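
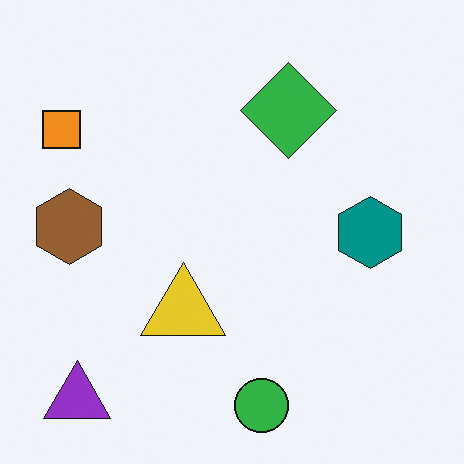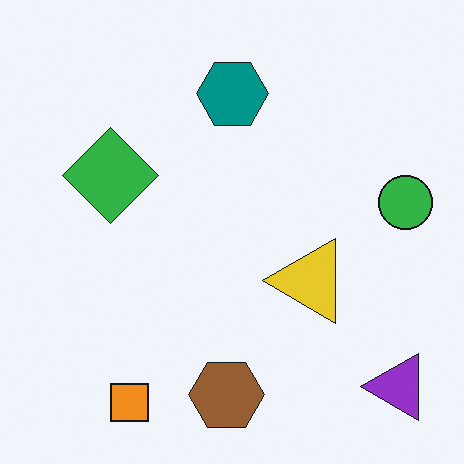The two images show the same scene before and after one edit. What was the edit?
The transformation is: rotated 90° counter-clockwise.

The purple triangle sits in the bottom-left of the first image and the bottom-right of the second — consistent with a whole-image 90° counter-clockwise rotation.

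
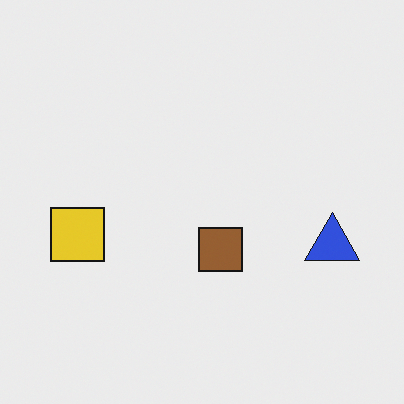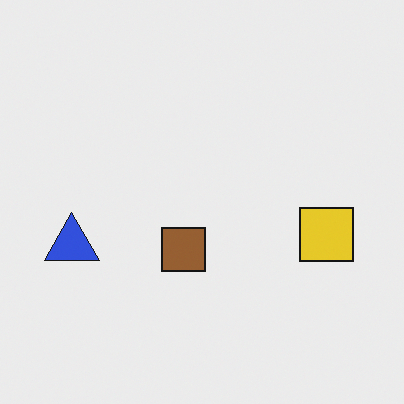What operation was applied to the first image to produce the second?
The image was flipped horizontally (left ↔ right).

The blue triangle is in the right of the first image and the left of the second — shapes on opposite sides of the vertical midline have swapped in a mirror flip.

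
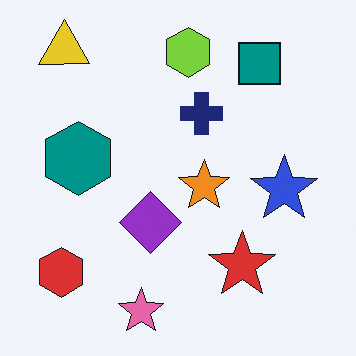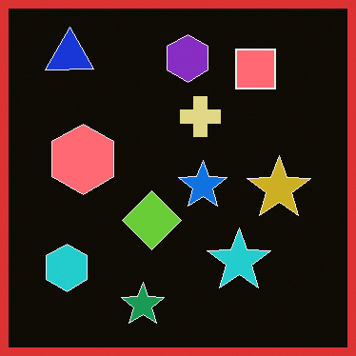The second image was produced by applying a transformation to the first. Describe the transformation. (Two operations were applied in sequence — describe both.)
It was color-inverted (negative), then framed with a red border.

The light background has become dark and every shape's color is its complement — a photographic negative. A solid red frame runs around the edge of the second image, with the content slightly shrunk inside it.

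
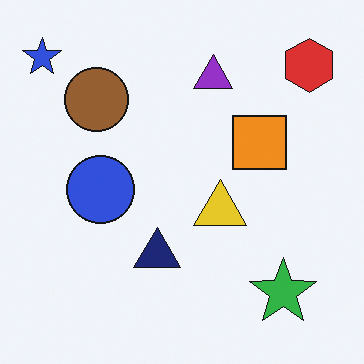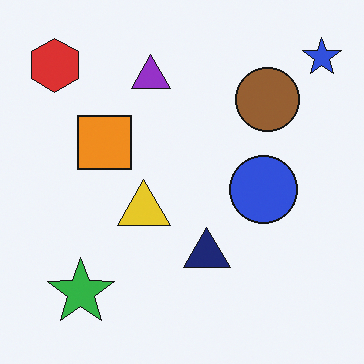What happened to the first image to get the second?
It was flipped horizontally (left ↔ right).

The blue star is in the top-left of the first image and the top-right of the second — shapes on opposite sides of the vertical midline have swapped in a mirror flip.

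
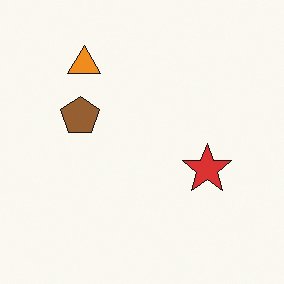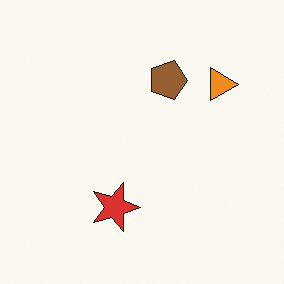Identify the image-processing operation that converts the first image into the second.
The image was rotated 90° clockwise.

The orange triangle sits in the top-left of the first image and the top-right of the second — consistent with a whole-image 90° clockwise rotation.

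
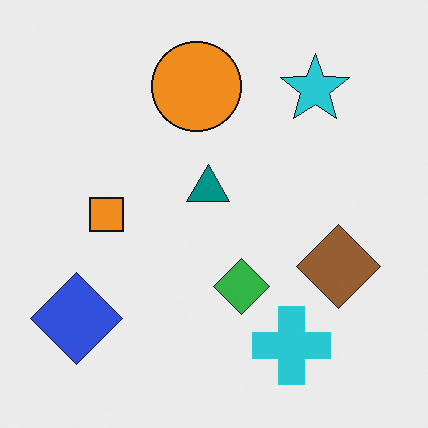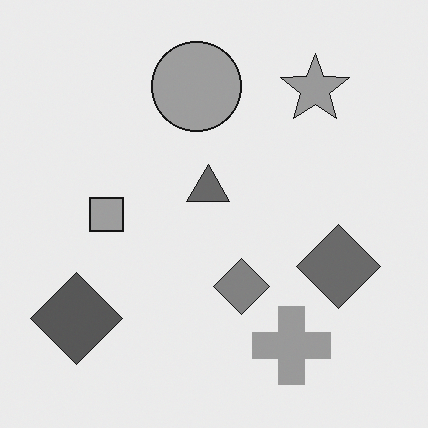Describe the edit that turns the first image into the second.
The image was converted to grayscale.

All color is removed — every shape is now a shade of grey.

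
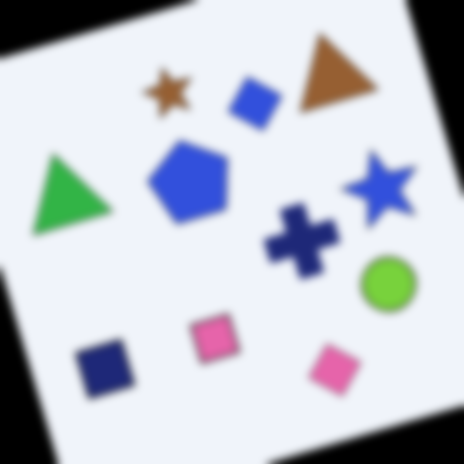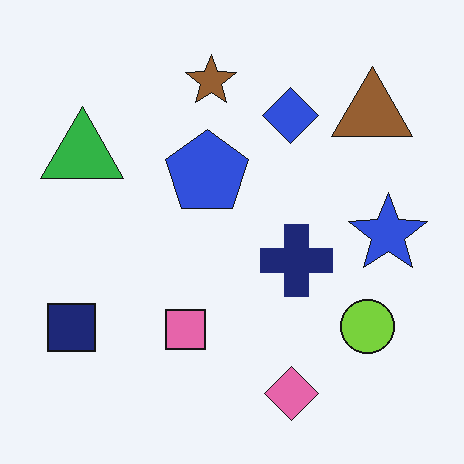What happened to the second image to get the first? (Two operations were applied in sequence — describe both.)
The image was rotated counter-clockwise by a clearly visible amount, then noticeably gaussian-blurred.

Every shape is tilted by the same angle and the image corners show triangular fill wedges — a whole-image rotation by a non-right angle. Shape edges and outlines are uniformly softened across the whole image.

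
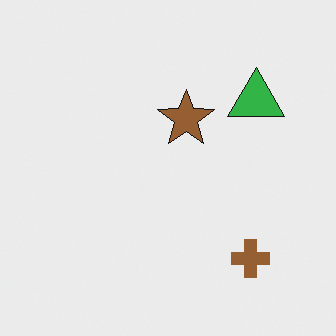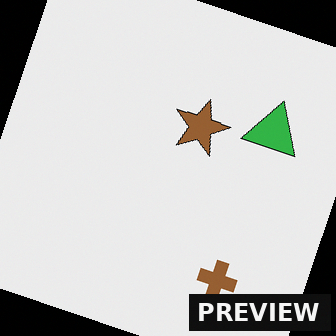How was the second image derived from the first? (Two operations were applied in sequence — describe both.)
The image was rotated clockwise by a moderate amount, then watermarked with the text "PREVIEW" in the lower-right corner.

Every shape is tilted by the same angle and the image corners show triangular fill wedges — a whole-image rotation by a non-right angle. A dark label reading "PREVIEW" appears in the lower-right corner.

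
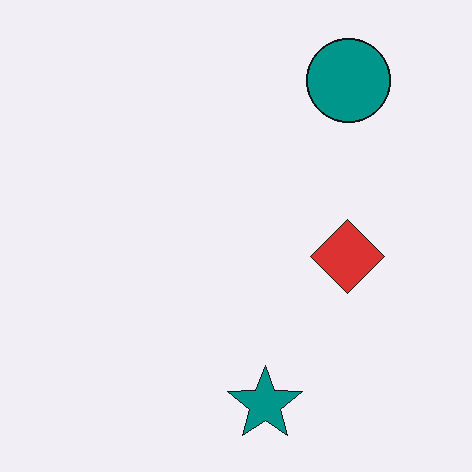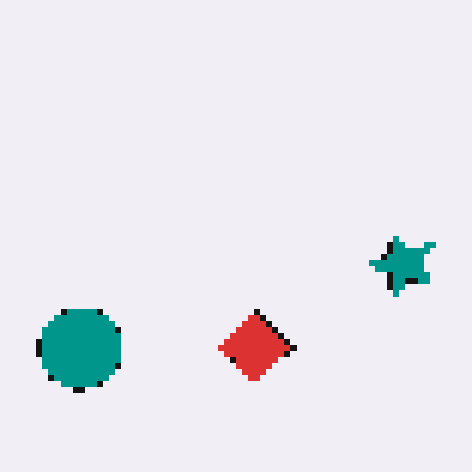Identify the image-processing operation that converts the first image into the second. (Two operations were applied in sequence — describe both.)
The second image is the first transposed (reflected across the top-left ↔ bottom-right diagonal), then moderately pixelated.

Shapes have swapped their row and column positions — what was in the top-right is now in the bottom-left — a diagonal reflection. Shapes are reduced to large square blocks; fine edges and outlines are lost — a downscale-then-upscale (mosaic) effect.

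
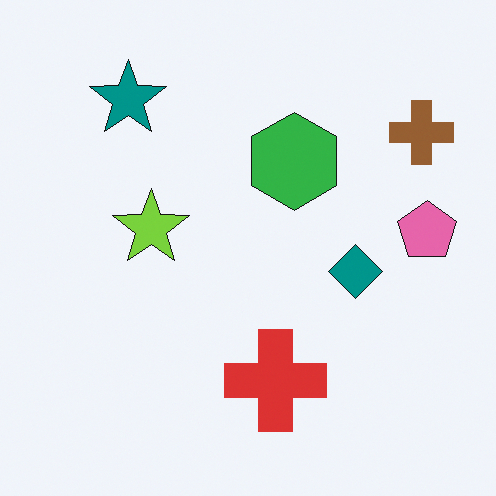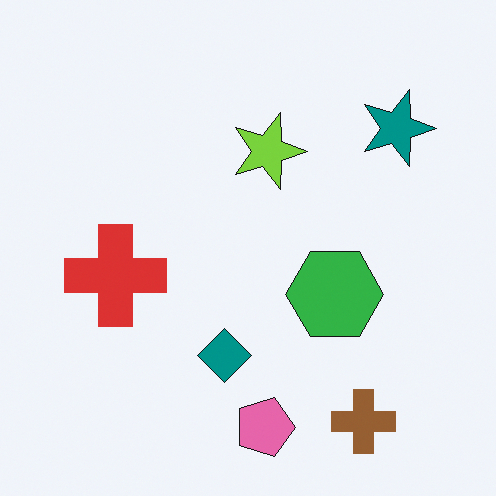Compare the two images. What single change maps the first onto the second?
This is the original image rotated 90° clockwise.

The brown cross sits in the top-right of the first image and the bottom-right of the second — consistent with a whole-image 90° clockwise rotation.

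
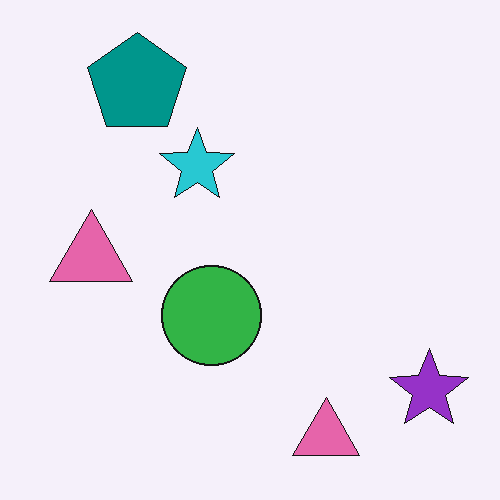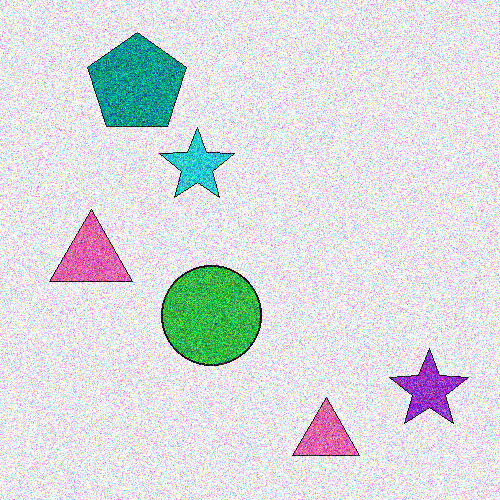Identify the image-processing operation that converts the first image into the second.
The second image is the first degraded with a thick layer of grain.

Random speckle covers the whole image, including the flat background.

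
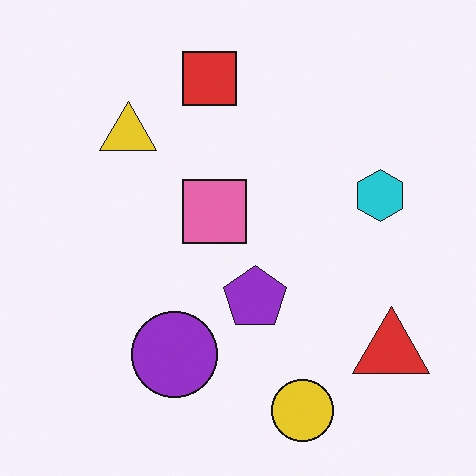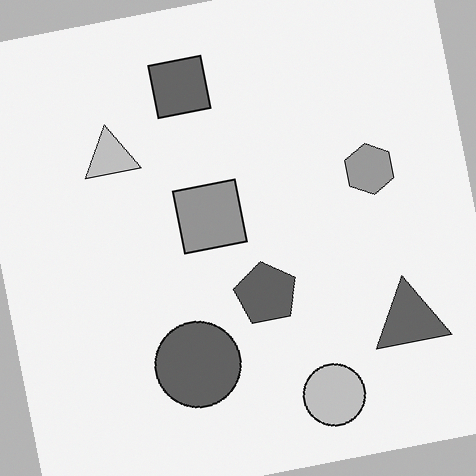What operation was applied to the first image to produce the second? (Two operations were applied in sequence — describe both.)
The second image is the first converted to grayscale, then rotated counter-clockwise by a few degrees.

All color is removed — every shape is now a shade of grey. Every shape is tilted by the same angle and the image corners show triangular fill wedges — a whole-image rotation by a non-right angle.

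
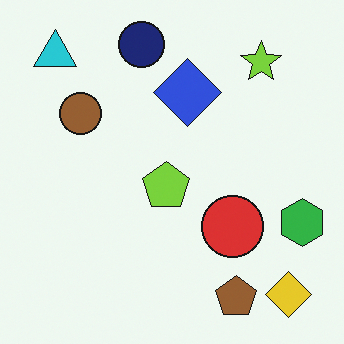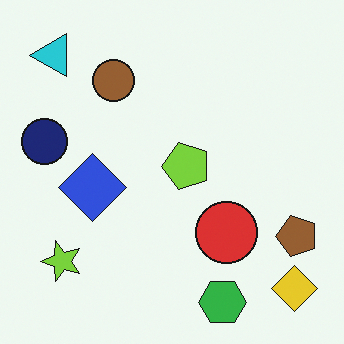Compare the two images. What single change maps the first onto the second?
This is the original image transposed (reflected across the top-left ↔ bottom-right diagonal).

Shapes have swapped their row and column positions — what was in the top-right is now in the bottom-left — a diagonal reflection.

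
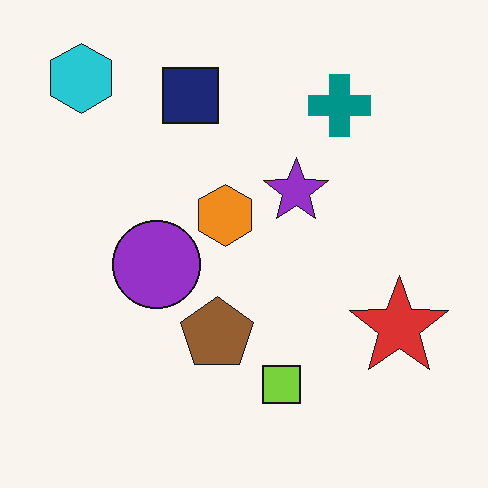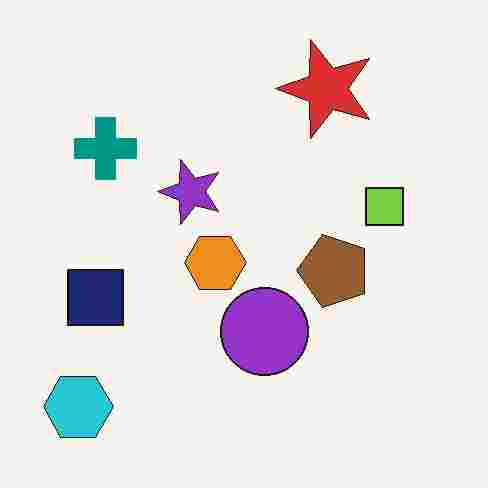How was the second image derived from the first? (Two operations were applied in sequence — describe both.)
The image was rotated 90° counter-clockwise, then heavily JPEG-compressed with obvious blocking artifacts.

The cyan hexagon sits in the top-left of the first image and the bottom-left of the second — consistent with a whole-image 90° counter-clockwise rotation. Blocky 8×8 compression artifacts appear around shape edges and the flat background shows ringing — characteristic JPEG degradation.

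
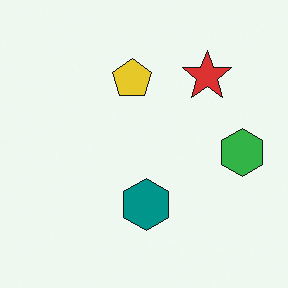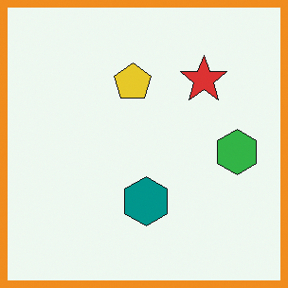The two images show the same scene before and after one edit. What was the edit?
The second image is the first framed with a orange border.

A solid orange frame runs around the edge of the second image, with the content slightly shrunk inside it.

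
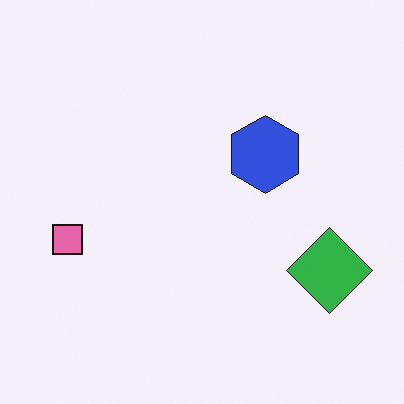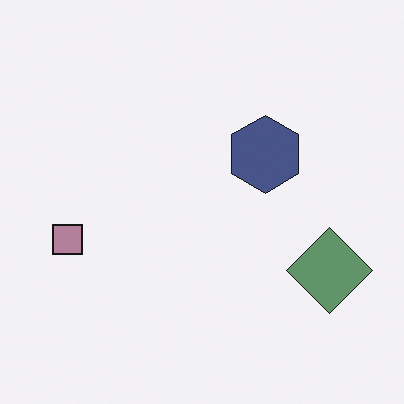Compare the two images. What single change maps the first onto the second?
Heavily desaturated.

All colors are more muted and greyish — a global saturation change.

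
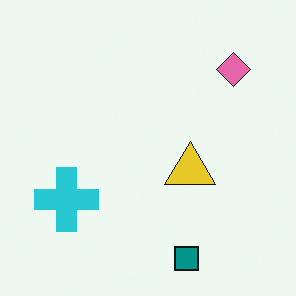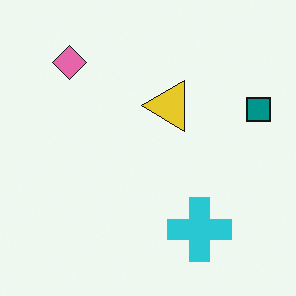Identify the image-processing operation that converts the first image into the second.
Rotated 90° counter-clockwise.

The teal square sits in the bottom of the first image and the right of the second — consistent with a whole-image 90° counter-clockwise rotation.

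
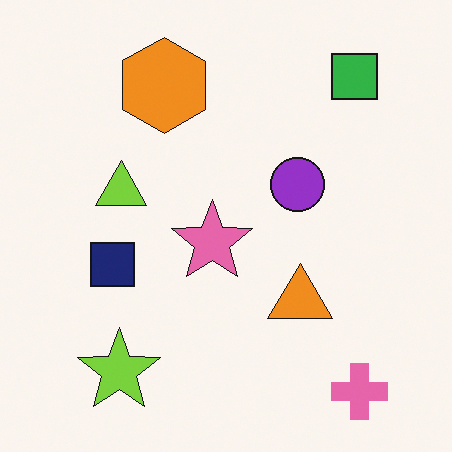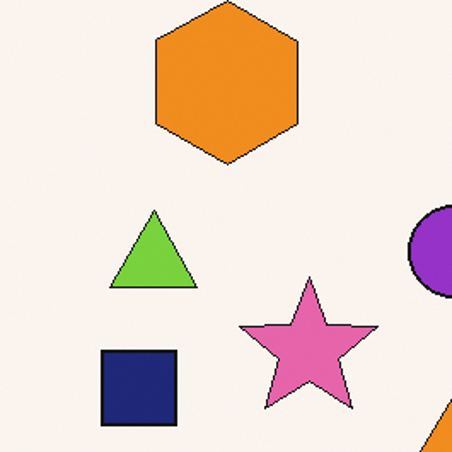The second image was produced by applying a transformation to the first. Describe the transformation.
The transformation is: cropped tightly and scaled back up.

The visible shapes are larger and the field of view is narrower; shapes near the original edges may be partly or wholly outside the frame — a crop-and-rescale.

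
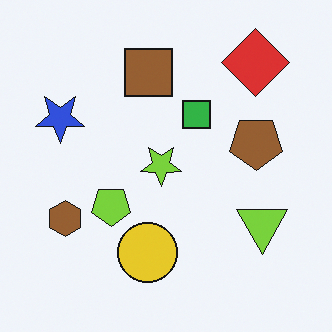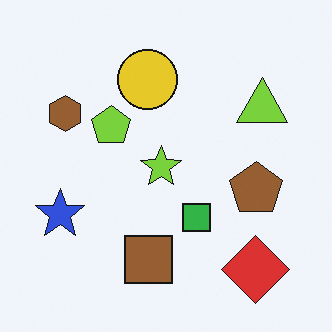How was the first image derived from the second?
The first image is the second flipped vertically (top ↔ bottom).

The red diamond is in the bottom-right of the second image and the top-right of the first — shapes on opposite sides of the horizontal midline have swapped in a mirror flip.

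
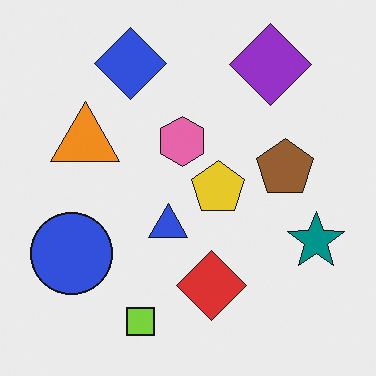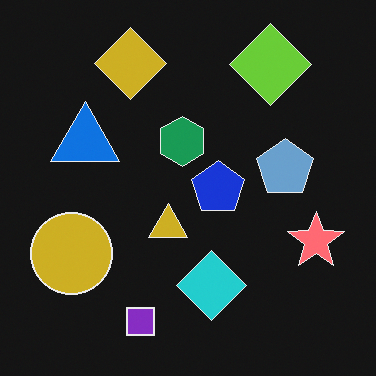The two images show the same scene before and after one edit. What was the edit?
This is the original image color-inverted (negative).

The light background has become dark and every shape's color is its complement — a photographic negative.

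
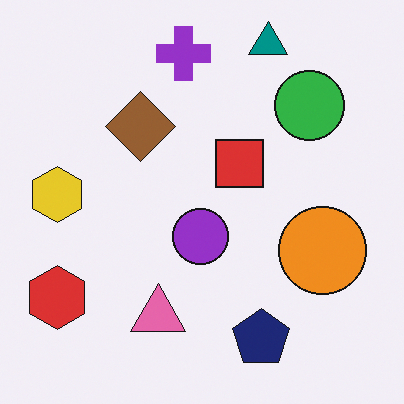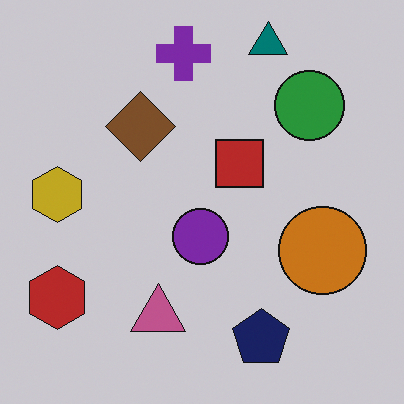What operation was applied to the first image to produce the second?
The second image is the first slightly darkened.

Every pixel — background and shapes alike — is uniformly darkened.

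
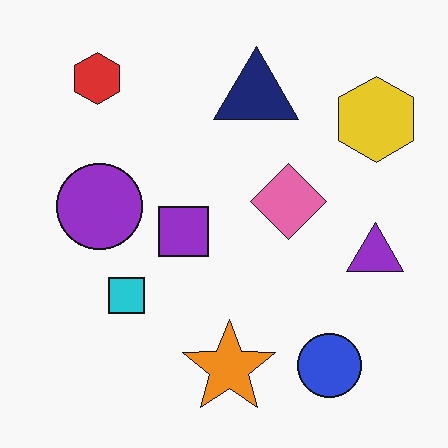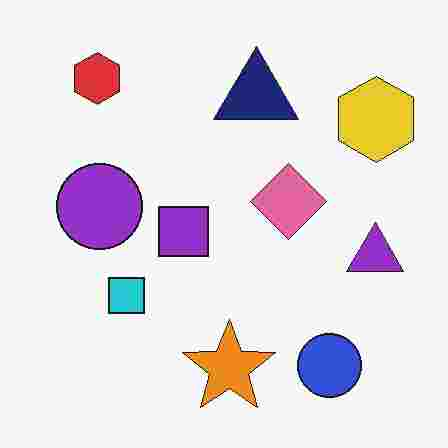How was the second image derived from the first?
It was degraded with heavy JPEG compression.

Blocky 8×8 compression artifacts appear around shape edges and the flat background shows ringing — characteristic JPEG degradation.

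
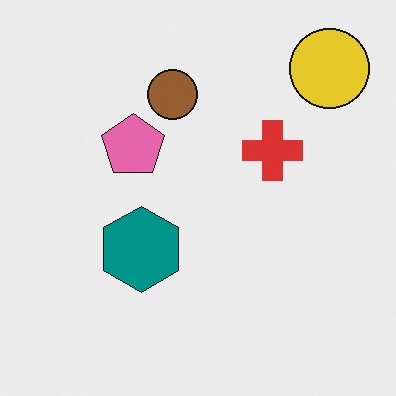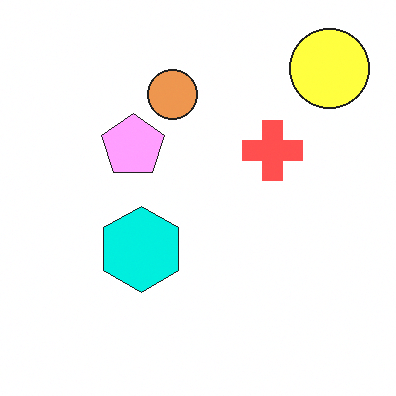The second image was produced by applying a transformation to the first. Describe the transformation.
The second image is the first brightened a lot.

Every pixel — background and shapes alike — is uniformly brightened.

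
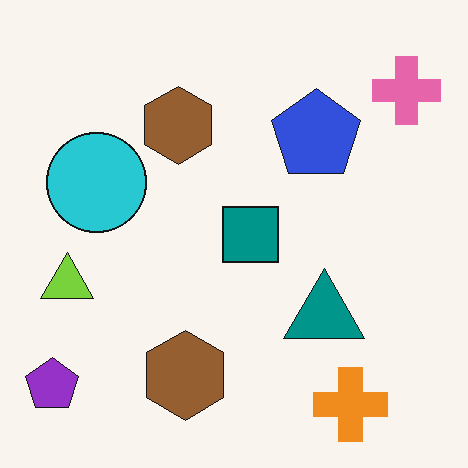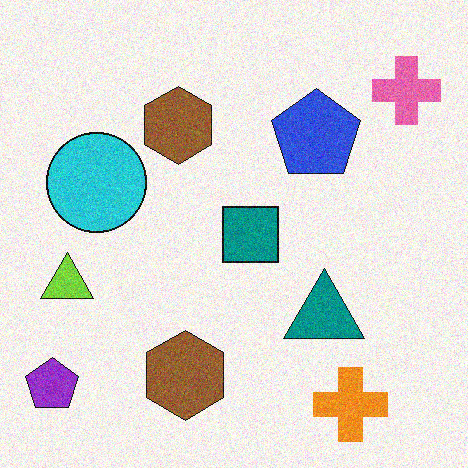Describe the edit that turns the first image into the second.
Degraded with visible gaussian noise.

Random speckle covers the whole image, including the flat background.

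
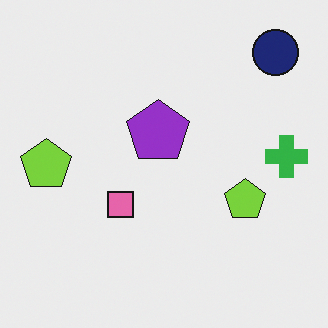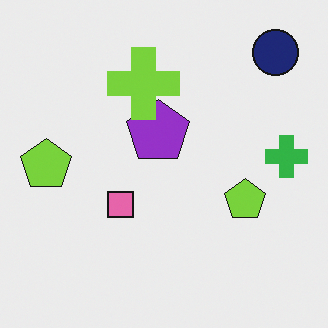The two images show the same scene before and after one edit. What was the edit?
The transformation is: overlaid with an additional lime cross.

A lime cross appears in the second image that is absent from the first.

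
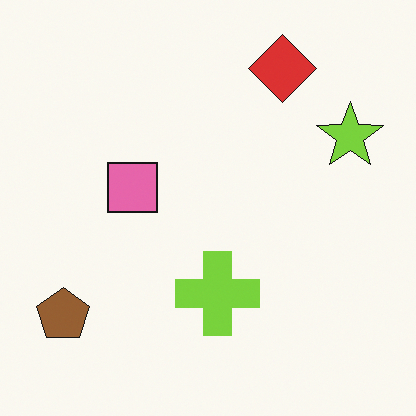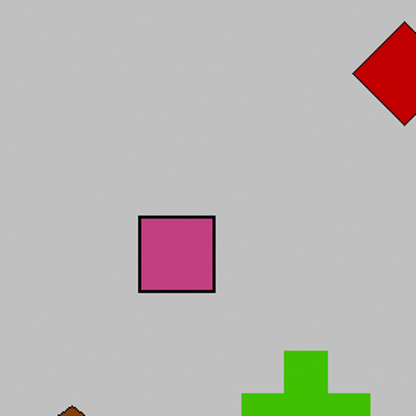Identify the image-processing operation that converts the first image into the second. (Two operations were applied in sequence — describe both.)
This is the original image heavily posterized to just a handful of flat colors, then cropped to a modestly smaller region and rescaled.

Each flat color has snapped to a coarser quantized level — most visibly, the near-white background has dropped to a flat grey. The visible shapes are larger and the field of view is narrower; shapes near the original edges may be partly or wholly outside the frame — a crop-and-rescale.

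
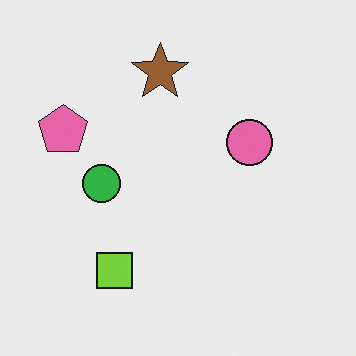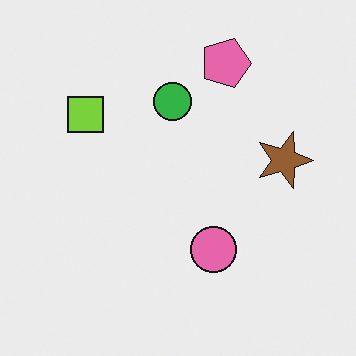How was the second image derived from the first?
The transformation is: rotated 90° clockwise.

The pink pentagon sits in the left of the first image and the top of the second — consistent with a whole-image 90° clockwise rotation.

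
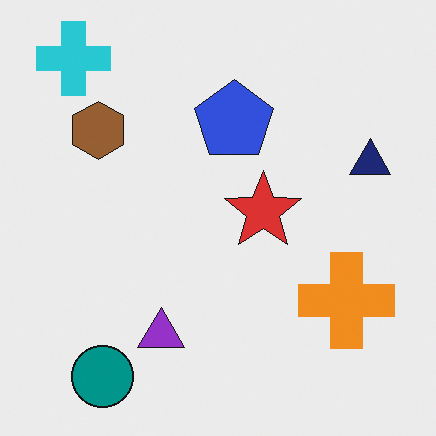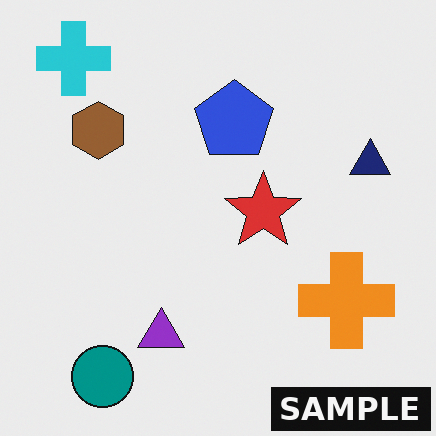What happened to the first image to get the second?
This is the original image watermarked with the text "SAMPLE" in the lower-right corner.

A dark label reading "SAMPLE" appears in the lower-right corner.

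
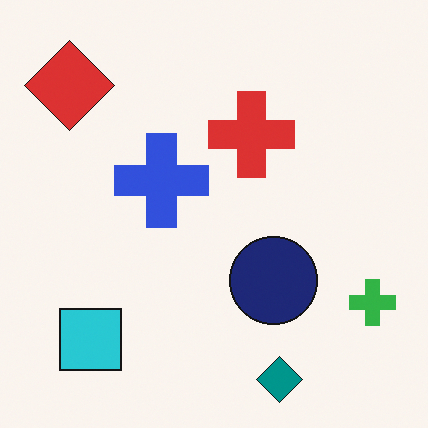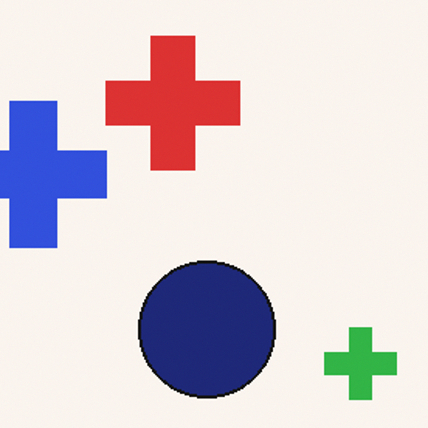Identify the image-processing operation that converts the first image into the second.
The image was cropped slightly and scaled back up.

The visible shapes are larger and the field of view is narrower; shapes near the original edges may be partly or wholly outside the frame — a crop-and-rescale.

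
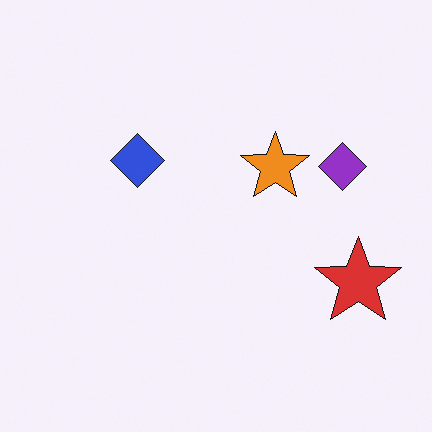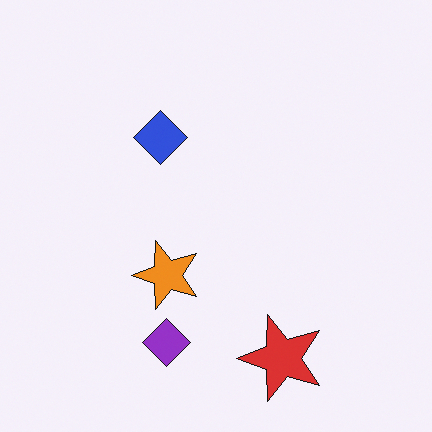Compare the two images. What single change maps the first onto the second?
It was transposed (reflected across the top-left ↔ bottom-right diagonal).

Shapes have swapped their row and column positions — what was in the top-right is now in the bottom-left — a diagonal reflection.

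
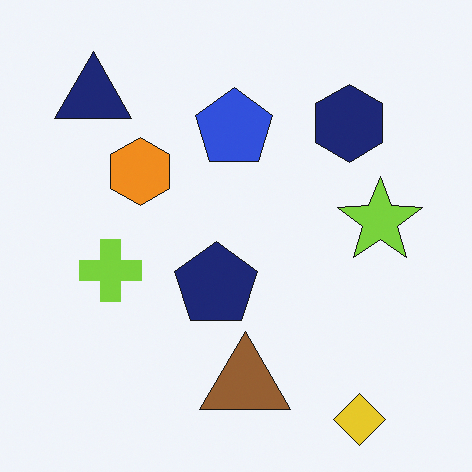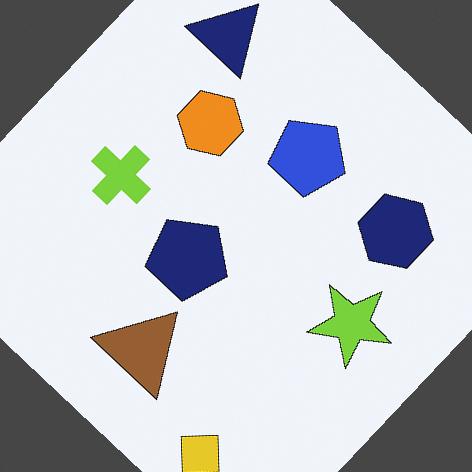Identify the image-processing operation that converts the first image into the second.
The transformation is: rotated clockwise by a large amount — several tens of degrees.

Every shape is tilted by the same angle and the image corners show triangular fill wedges — a whole-image rotation by a non-right angle.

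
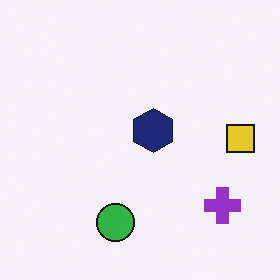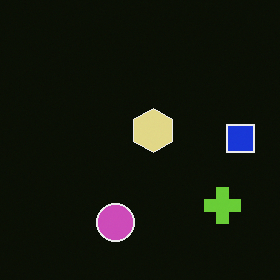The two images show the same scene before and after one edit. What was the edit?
The second image is the first color-inverted (negative).

The light background has become dark and every shape's color is its complement — a photographic negative.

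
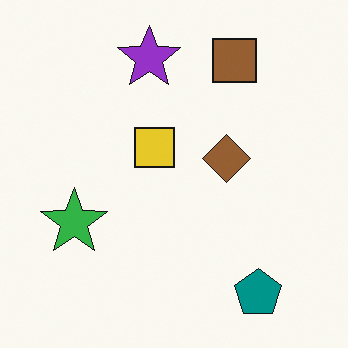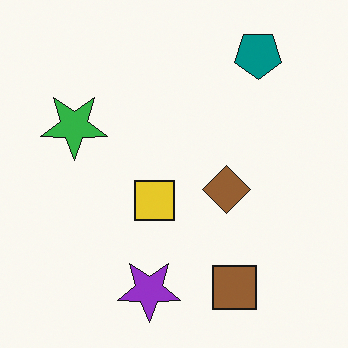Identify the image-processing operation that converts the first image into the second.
The transformation is: flipped vertically (top ↔ bottom).

The teal pentagon is in the bottom-right of the first image and the top-right of the second — shapes on opposite sides of the horizontal midline have swapped in a mirror flip.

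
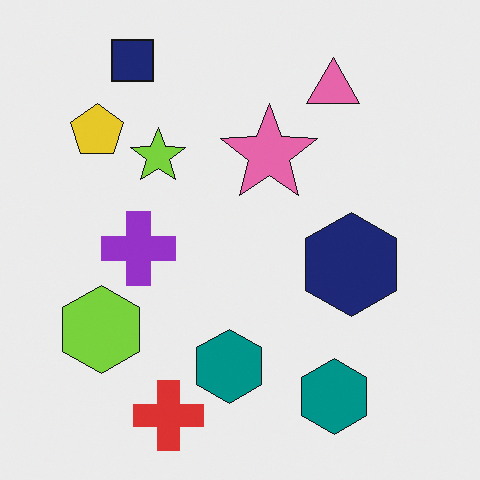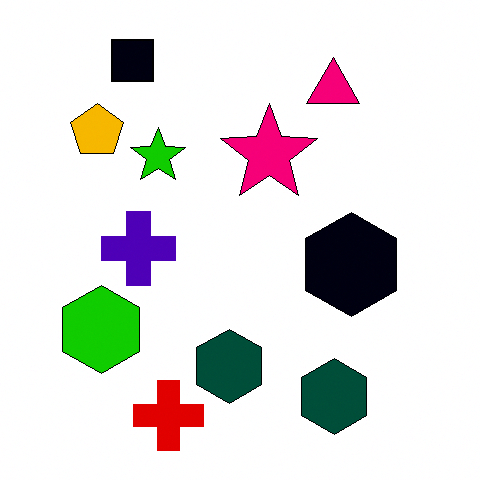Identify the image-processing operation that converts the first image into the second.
The second image is the first boosted in contrast.

Tones are pushed away from mid-grey across the whole image — a global contrast change.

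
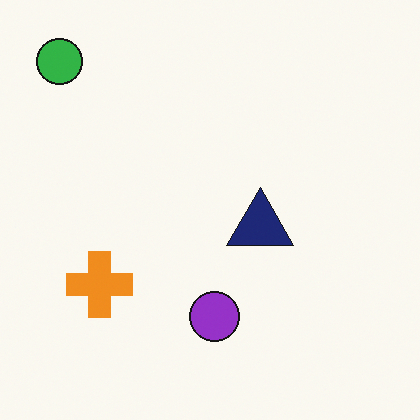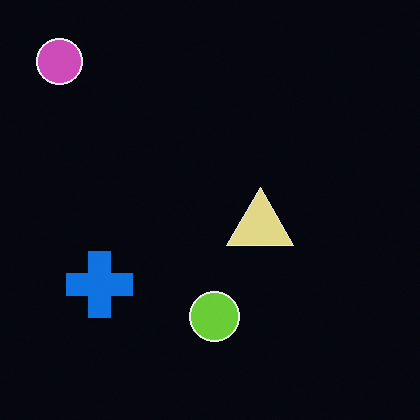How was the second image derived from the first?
The transformation is: color-inverted (negative).

The light background has become dark and every shape's color is its complement — a photographic negative.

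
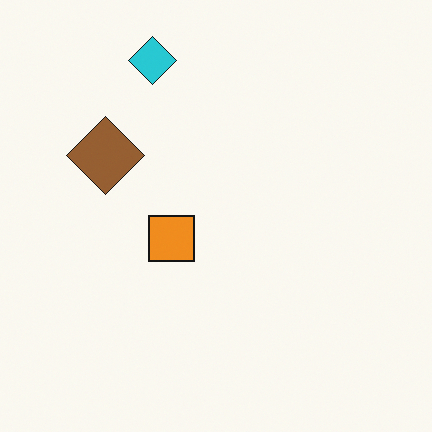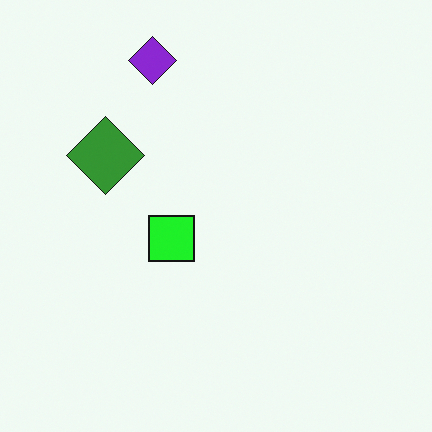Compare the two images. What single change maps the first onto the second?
The transformation is: hue-shifted through roughly a third of the color wheel.

Every shape's color has rotated by the same amount around the hue wheel — a uniform hue shift.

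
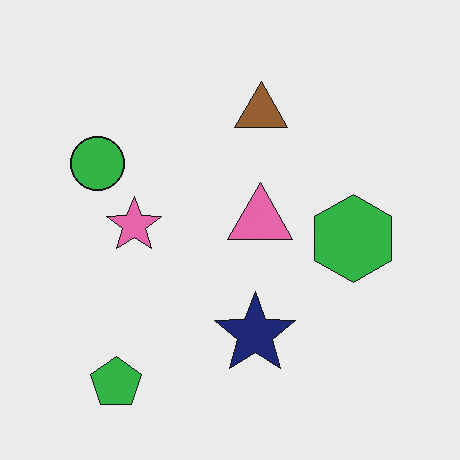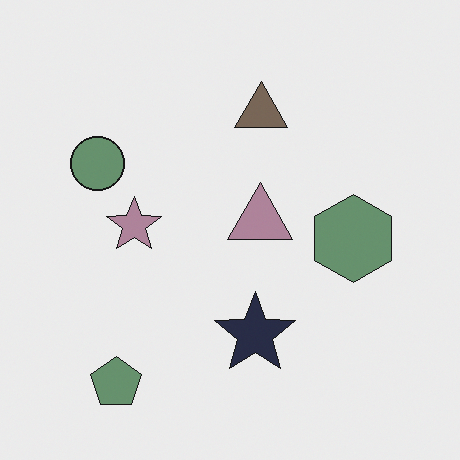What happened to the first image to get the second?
The transformation is: heavily desaturated.

All colors are more muted and greyish — a global saturation change.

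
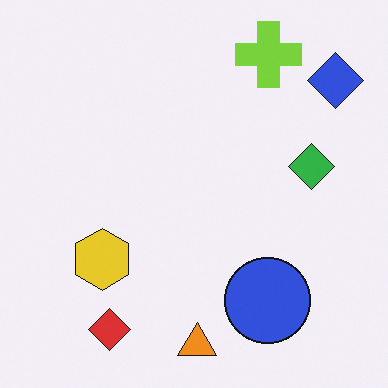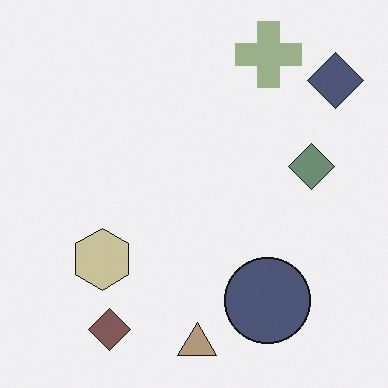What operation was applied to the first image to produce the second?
The second image is the first made much more muted (saturation change).

All colors are more muted and greyish — a global saturation change.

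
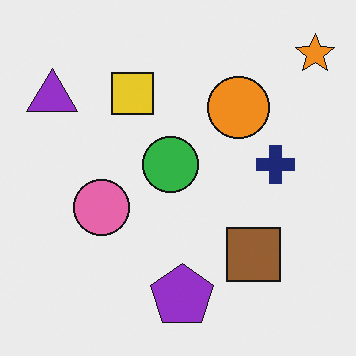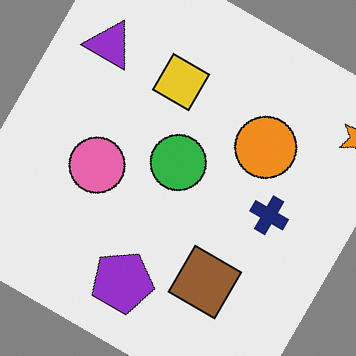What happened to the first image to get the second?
This is the original image rotated clockwise by a large amount — several tens of degrees.

Every shape is tilted by the same angle and the image corners show triangular fill wedges — a whole-image rotation by a non-right angle.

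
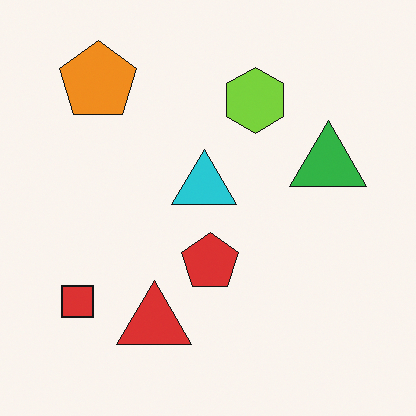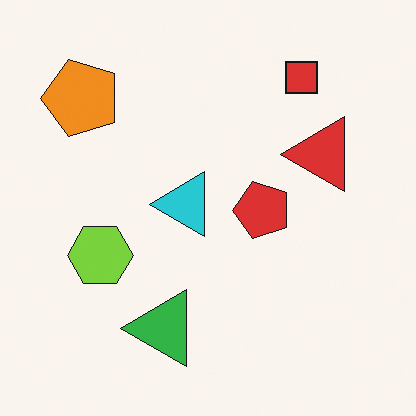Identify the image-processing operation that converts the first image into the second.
Transposed (reflected across the top-left ↔ bottom-right diagonal).

Shapes have swapped their row and column positions — what was in the top-right is now in the bottom-left — a diagonal reflection.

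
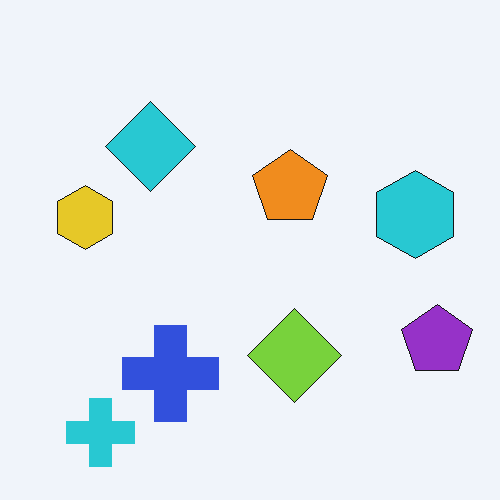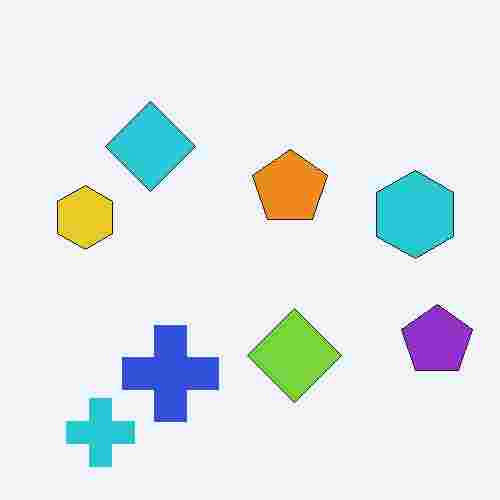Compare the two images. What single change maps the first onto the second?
This is the original image degraded with heavy JPEG compression.

Blocky 8×8 compression artifacts appear around shape edges and the flat background shows ringing — characteristic JPEG degradation.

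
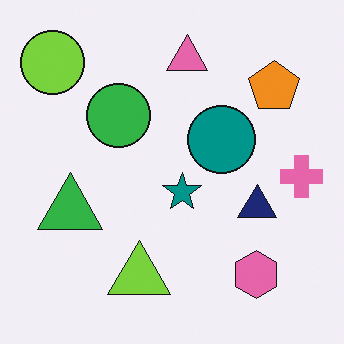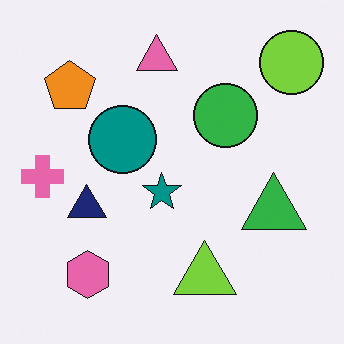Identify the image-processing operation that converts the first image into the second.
This is the original image flipped horizontally (left ↔ right).

The pink cross is in the right of the first image and the left of the second — shapes on opposite sides of the vertical midline have swapped in a mirror flip.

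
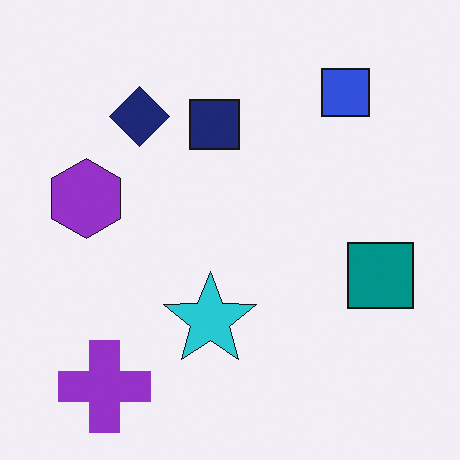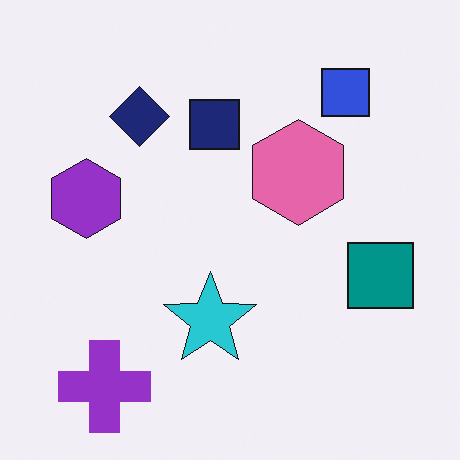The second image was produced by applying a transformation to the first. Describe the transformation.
This is the original image overlaid with an additional pink hexagon.

A pink hexagon appears in the second image that is absent from the first.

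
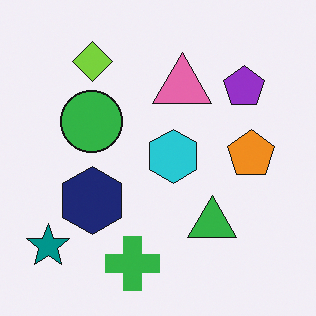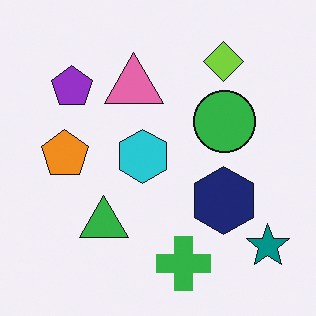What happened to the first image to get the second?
The image was flipped horizontally (left ↔ right).

The teal star is in the bottom-left of the first image and the bottom-right of the second — shapes on opposite sides of the vertical midline have swapped in a mirror flip.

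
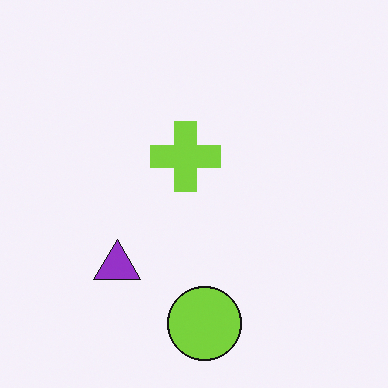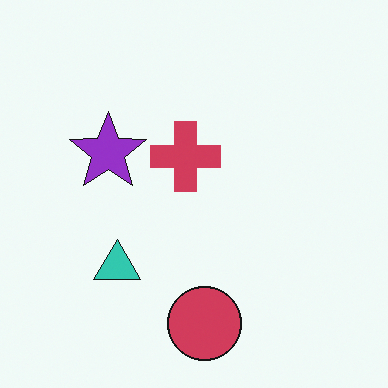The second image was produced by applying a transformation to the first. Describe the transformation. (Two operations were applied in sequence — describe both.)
The image was hue-shifted by a large amount, then overlaid with an additional purple star.

Every shape's color has rotated by the same amount around the hue wheel — a uniform hue shift. A purple star appears in the second image that is absent from the first.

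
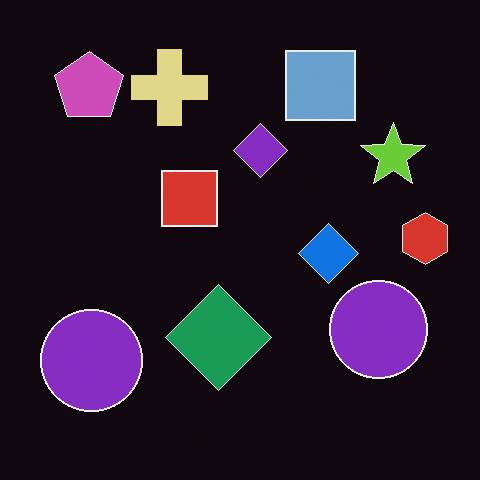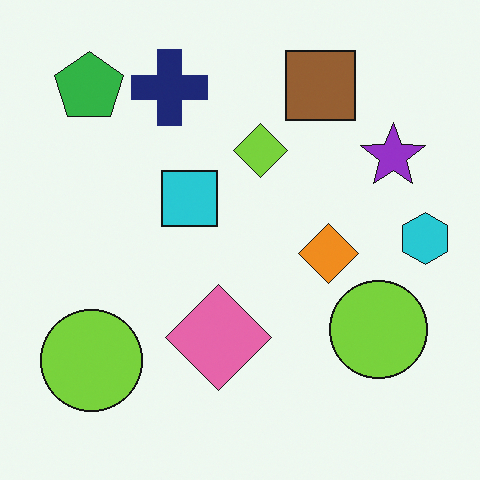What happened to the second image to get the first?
This is the original image color-inverted (negative).

The light background has become dark and every shape's color is its complement — a photographic negative.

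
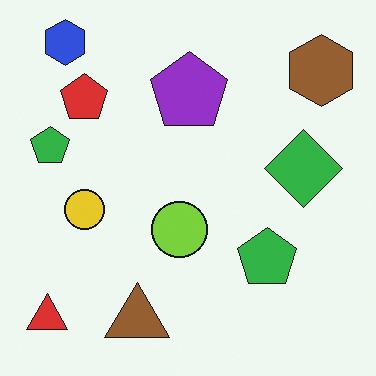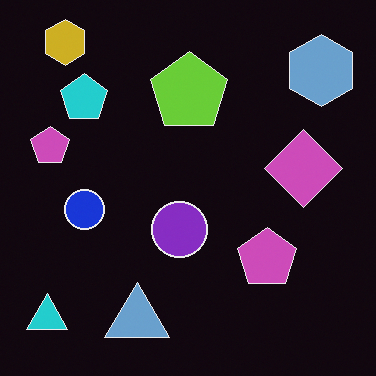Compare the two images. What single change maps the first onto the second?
Color-inverted (negative).

The light background has become dark and every shape's color is its complement — a photographic negative.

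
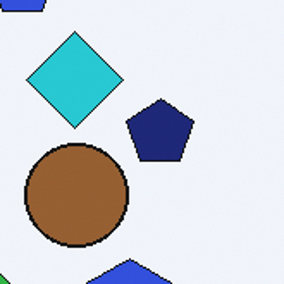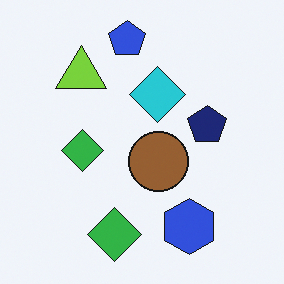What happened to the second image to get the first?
The first image is the second cropped tightly and scaled back up.

The visible shapes are larger and the field of view is narrower; shapes near the original edges may be partly or wholly outside the frame — a crop-and-rescale.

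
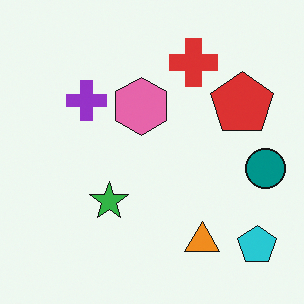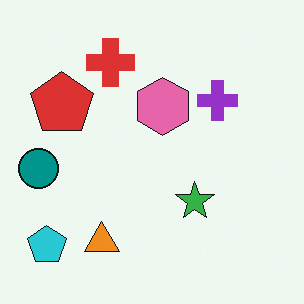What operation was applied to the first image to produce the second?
The transformation is: flipped horizontally (left ↔ right).

The teal circle is in the right of the first image and the left of the second — shapes on opposite sides of the vertical midline have swapped in a mirror flip.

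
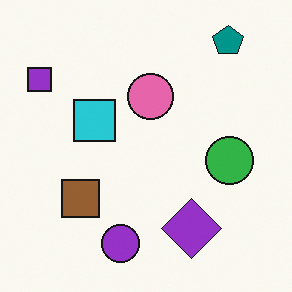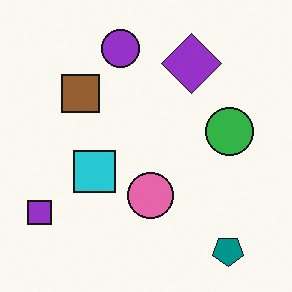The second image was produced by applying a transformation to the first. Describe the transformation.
The image was flipped vertically (top ↔ bottom).

The teal pentagon is in the top-right of the first image and the bottom-right of the second — shapes on opposite sides of the horizontal midline have swapped in a mirror flip.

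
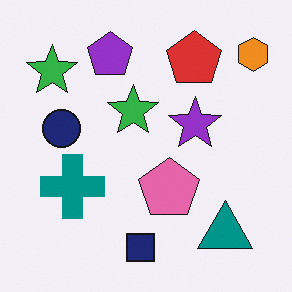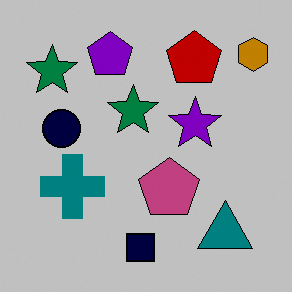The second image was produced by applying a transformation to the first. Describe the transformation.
The image was aggressively posterized.

Each flat color has snapped to a coarser quantized level — most visibly, the near-white background has dropped to a flat grey.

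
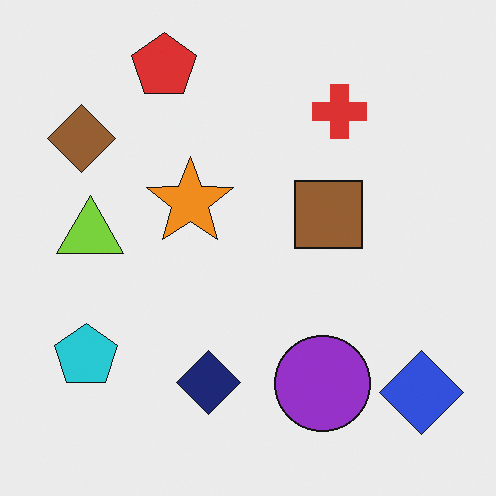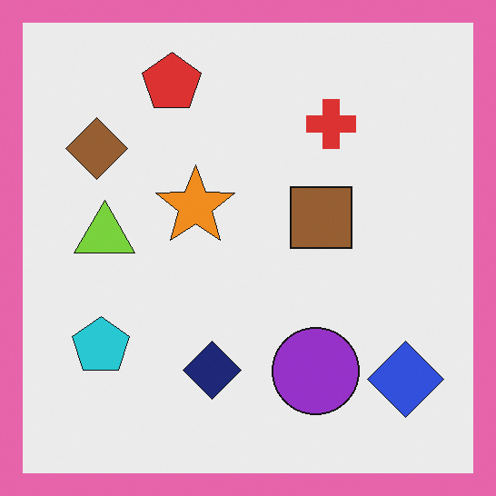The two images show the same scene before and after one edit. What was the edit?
The second image is the first framed with a pink border.

A solid pink frame runs around the edge of the second image, with the content slightly shrunk inside it.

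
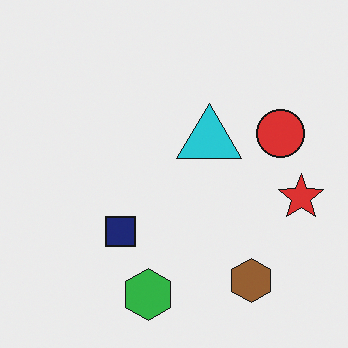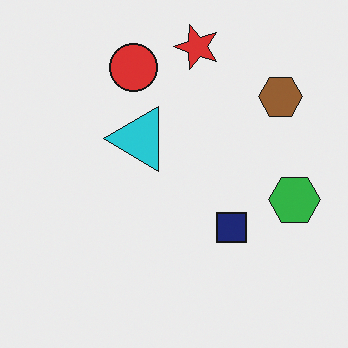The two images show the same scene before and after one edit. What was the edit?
The image was rotated 90° counter-clockwise.

The brown hexagon sits in the bottom-right of the first image and the top-right of the second — consistent with a whole-image 90° counter-clockwise rotation.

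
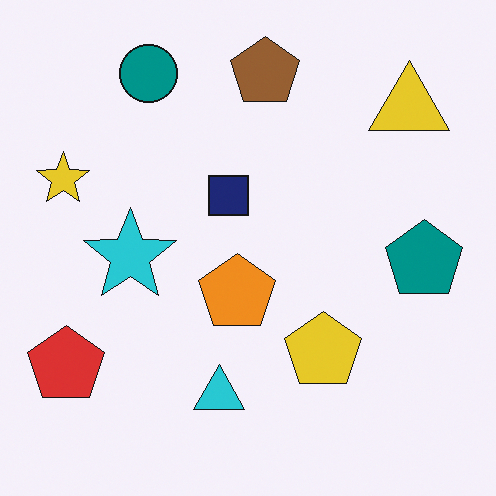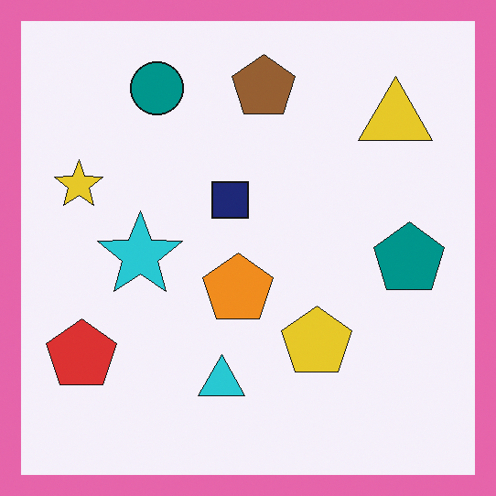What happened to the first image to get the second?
It was framed with a pink border.

A solid pink frame runs around the edge of the second image, with the content slightly shrunk inside it.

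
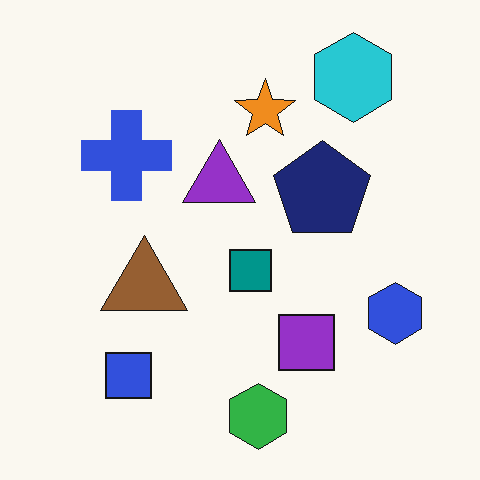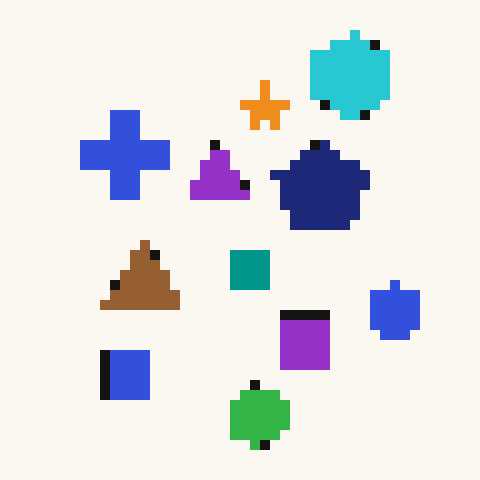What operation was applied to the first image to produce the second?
The second image is the first heavily pixelated into large blocks.

Shapes are reduced to large square blocks; fine edges and outlines are lost — a downscale-then-upscale (mosaic) effect.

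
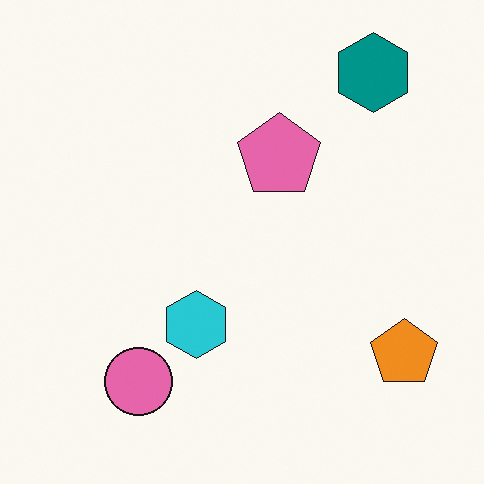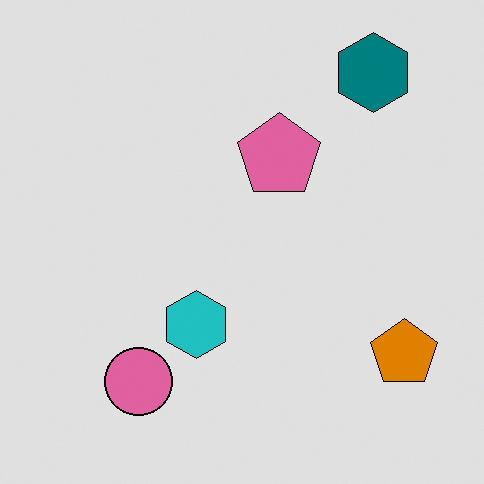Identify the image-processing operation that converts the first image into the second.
The second image is the first posterized to a reduced palette.

Each flat color has snapped to a coarser quantized level — most visibly, the near-white background has dropped to a flat grey.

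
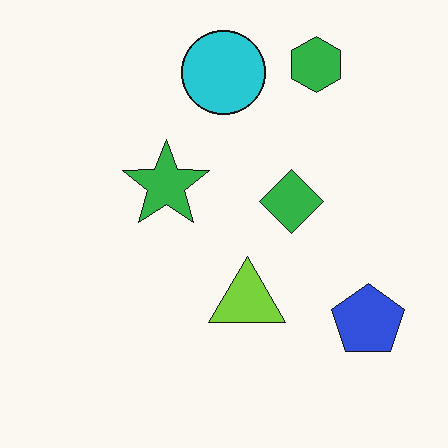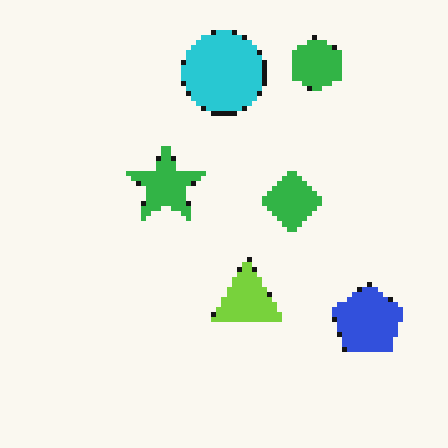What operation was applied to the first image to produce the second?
Lightly pixelated (a mild mosaic effect).

Shapes are reduced to large square blocks; fine edges and outlines are lost — a downscale-then-upscale (mosaic) effect.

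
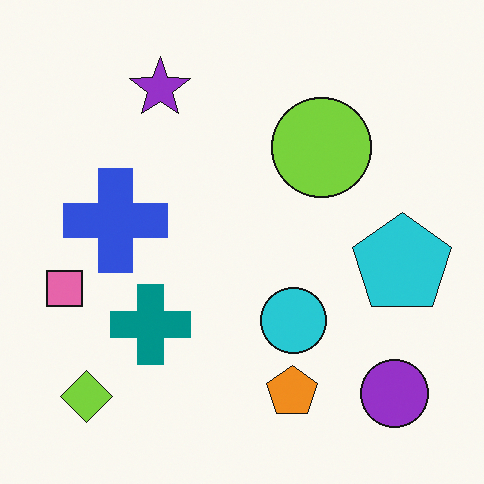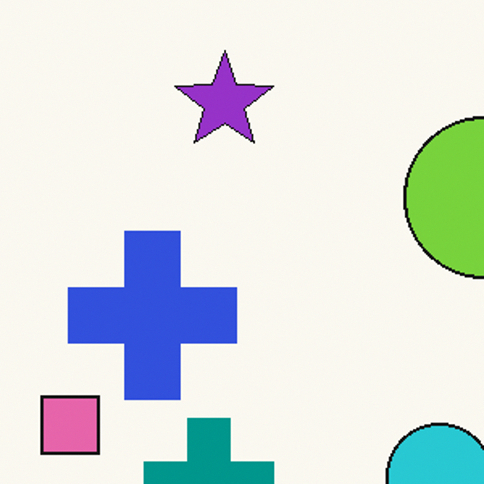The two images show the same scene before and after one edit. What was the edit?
The image was cropped to a modestly smaller region and rescaled.

The visible shapes are larger and the field of view is narrower; shapes near the original edges may be partly or wholly outside the frame — a crop-and-rescale.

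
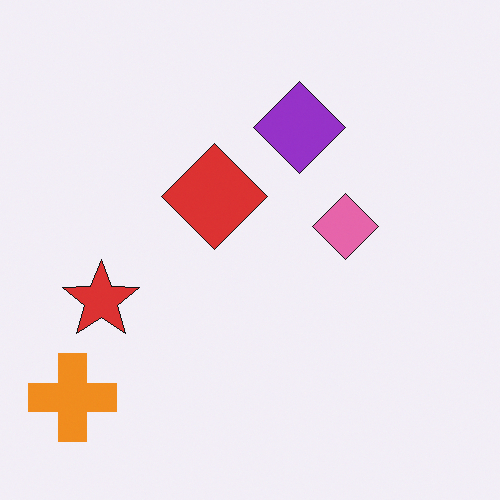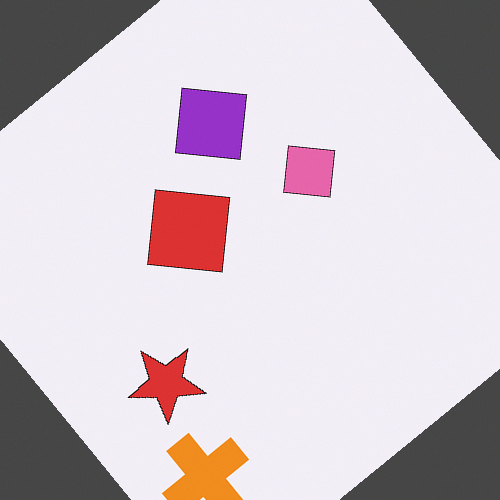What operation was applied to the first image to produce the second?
The image was rotated counter-clockwise by a large amount — several tens of degrees.

Every shape is tilted by the same angle and the image corners show triangular fill wedges — a whole-image rotation by a non-right angle.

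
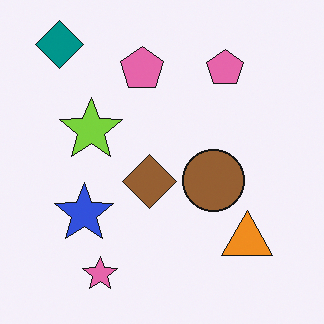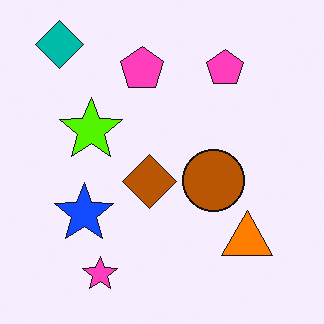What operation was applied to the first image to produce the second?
It was made much more vivid (saturation change).

All colors are more vivid — a global saturation change.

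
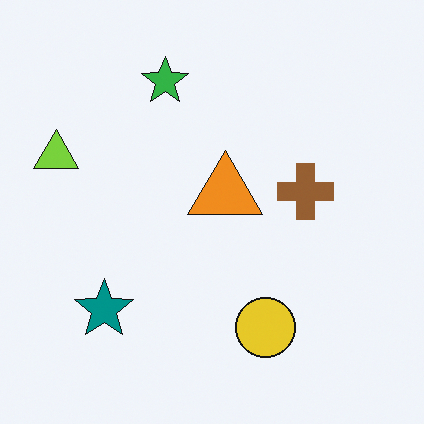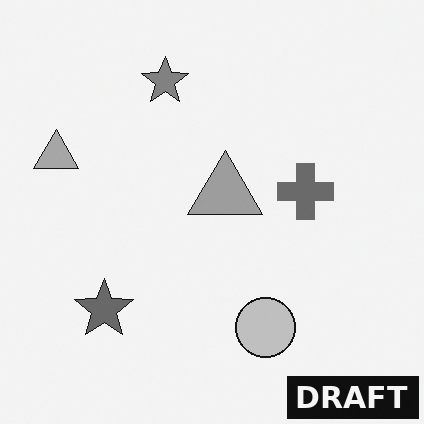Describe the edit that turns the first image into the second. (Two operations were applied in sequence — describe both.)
The second image is the first converted to grayscale, then watermarked with the text "DRAFT" in the lower-right corner.

All color is removed — every shape is now a shade of grey. A dark label reading "DRAFT" appears in the lower-right corner.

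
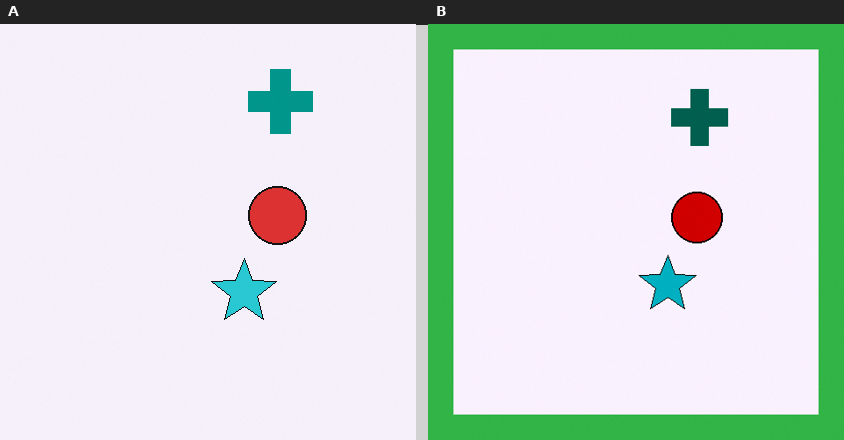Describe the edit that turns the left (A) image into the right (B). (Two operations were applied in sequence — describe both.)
The image was boosted in contrast, then framed with a green border.

Tones are pushed away from mid-grey across the whole image — a global contrast change. A solid green frame runs around the edge of the right (B) image, with the content slightly shrunk inside it.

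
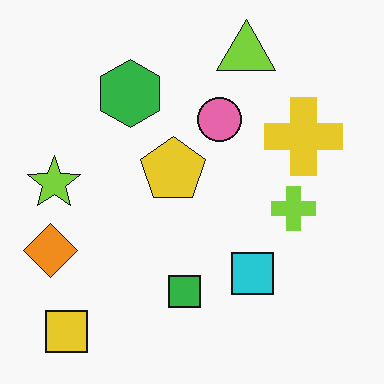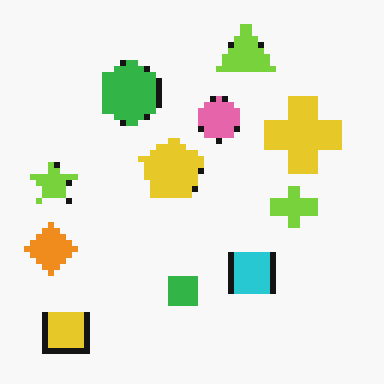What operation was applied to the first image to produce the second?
The second image is the first pixelated into visible square blocks.

Shapes are reduced to large square blocks; fine edges and outlines are lost — a downscale-then-upscale (mosaic) effect.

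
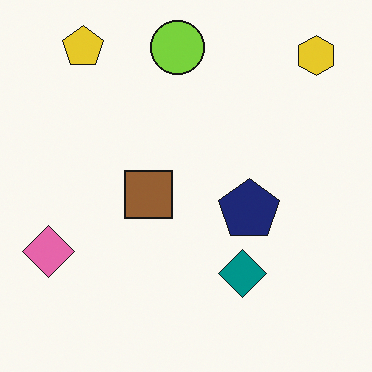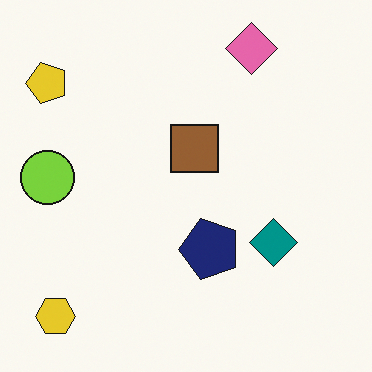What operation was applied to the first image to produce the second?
This is the original image transposed (reflected across the top-left ↔ bottom-right diagonal).

Shapes have swapped their row and column positions — what was in the top-right is now in the bottom-left — a diagonal reflection.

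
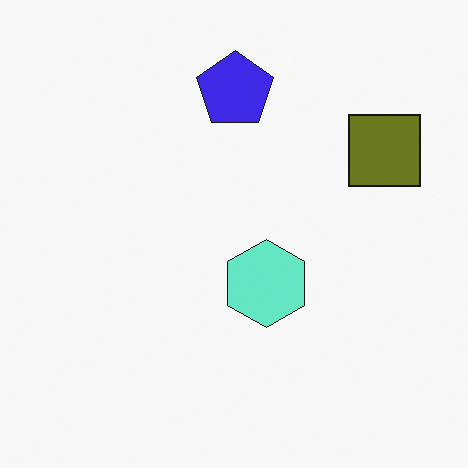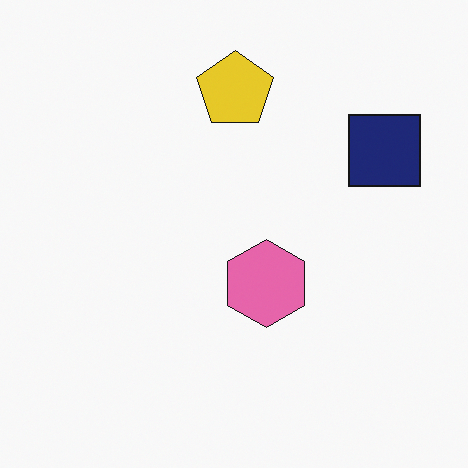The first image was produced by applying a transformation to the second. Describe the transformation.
The transformation is: hue-shifted by a large amount.

Every shape's color has rotated by the same amount around the hue wheel — a uniform hue shift.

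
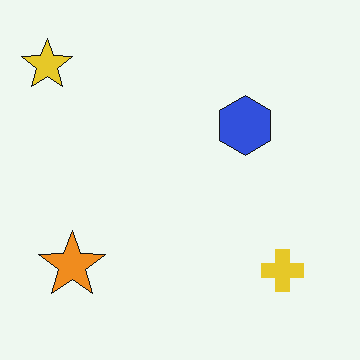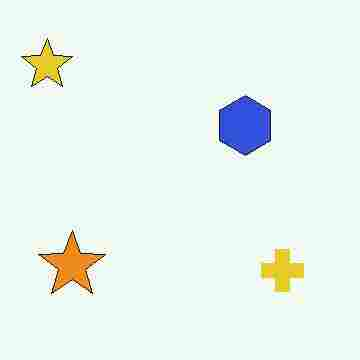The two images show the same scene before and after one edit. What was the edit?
This is the original image heavily JPEG-compressed with obvious blocking artifacts.

Blocky 8×8 compression artifacts appear around shape edges and the flat background shows ringing — characteristic JPEG degradation.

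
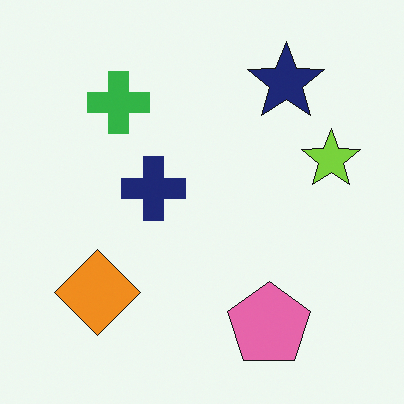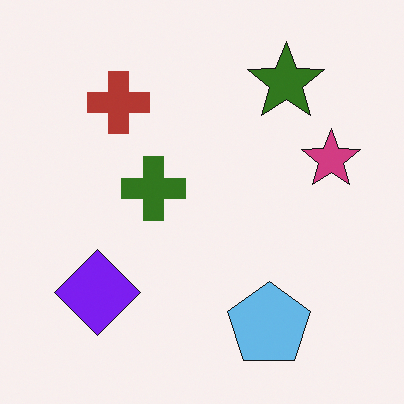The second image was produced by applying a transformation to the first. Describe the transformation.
The transformation is: hue-shifted by a large amount.

Every shape's color has rotated by the same amount around the hue wheel — a uniform hue shift.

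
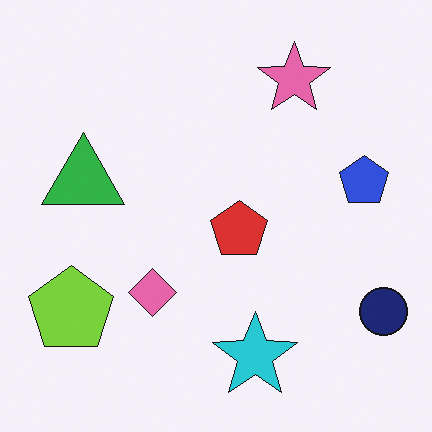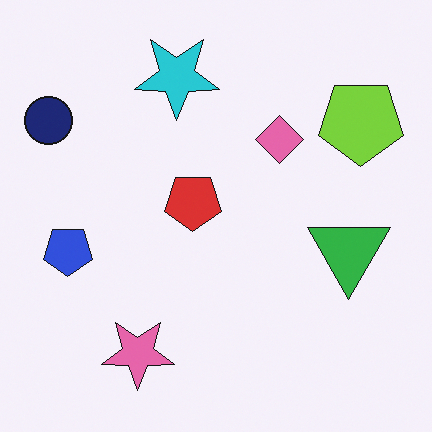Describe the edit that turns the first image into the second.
It was rotated 180°.

The navy circle sits in the bottom-right of the first image and the top-left of the second — consistent with a whole-image 180° rotation.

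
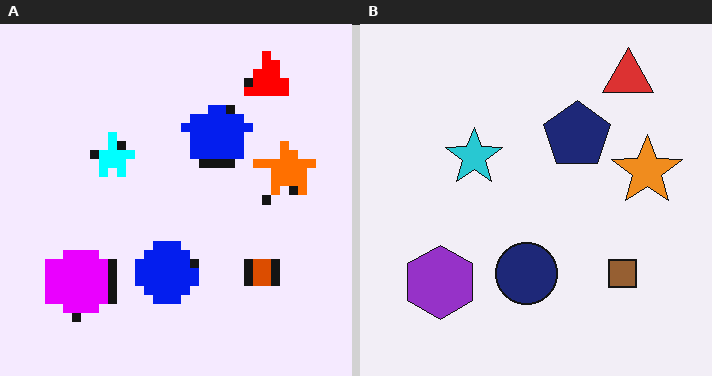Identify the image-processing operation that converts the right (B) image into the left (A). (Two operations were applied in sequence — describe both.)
Coarsely pixelated, then made much more vivid (saturation change).

Shapes are reduced to large square blocks; fine edges and outlines are lost — a downscale-then-upscale (mosaic) effect. All colors are more vivid — a global saturation change.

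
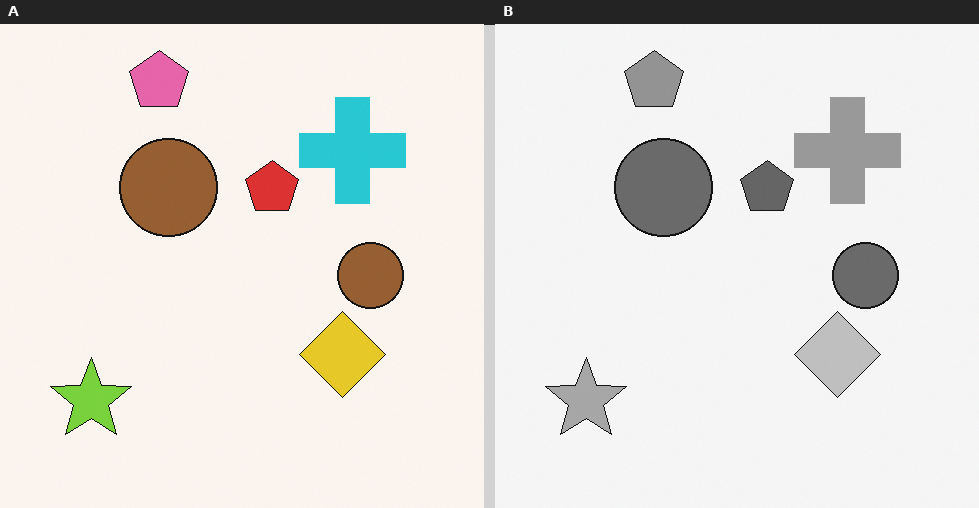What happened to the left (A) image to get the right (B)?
This is the original image converted to grayscale.

All color is removed — every shape is now a shade of grey.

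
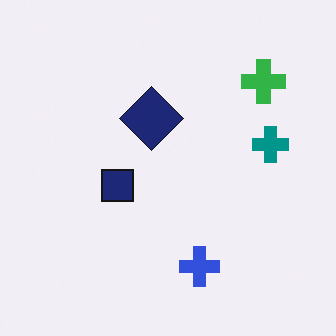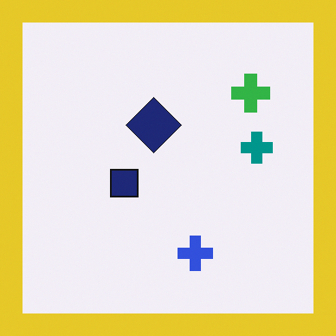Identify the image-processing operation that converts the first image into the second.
The second image is the first framed with a yellow border.

A solid yellow frame runs around the edge of the second image, with the content slightly shrunk inside it.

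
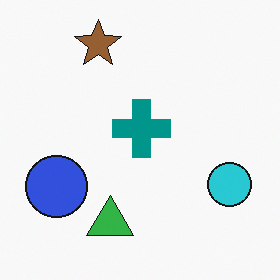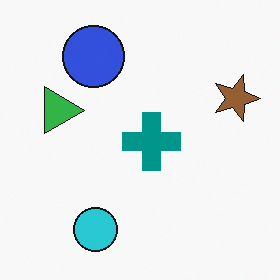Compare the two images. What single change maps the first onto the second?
It was rotated 90° clockwise.

The brown star sits in the top of the first image and the right of the second — consistent with a whole-image 90° clockwise rotation.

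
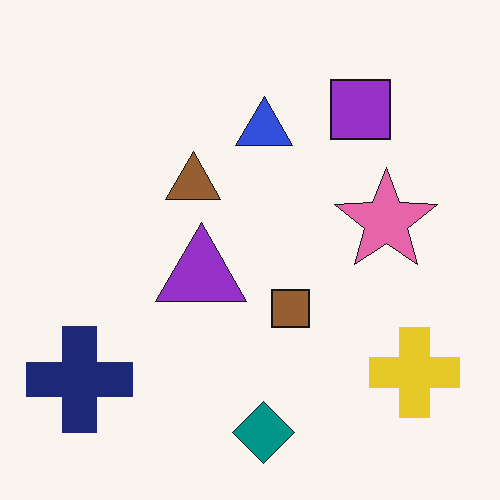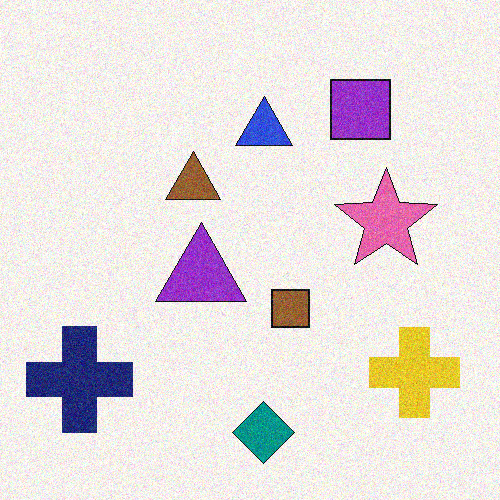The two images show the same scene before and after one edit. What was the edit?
This is the original image degraded with visible gaussian noise.

Random speckle covers the whole image, including the flat background.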